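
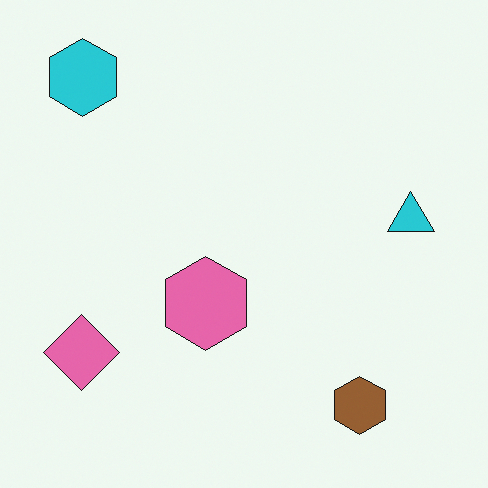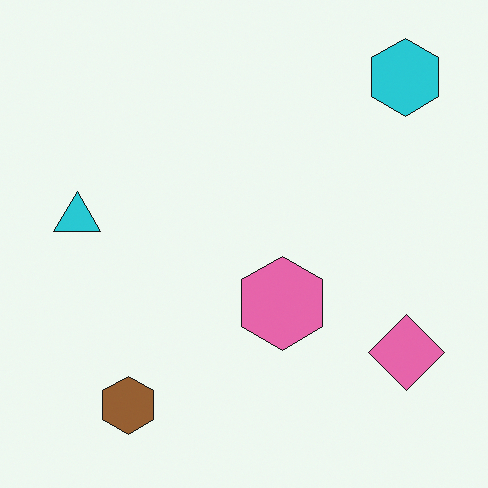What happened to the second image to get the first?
It was flipped horizontally (left ↔ right).

The cyan triangle is in the left of the second image and the right of the first — shapes on opposite sides of the vertical midline have swapped in a mirror flip.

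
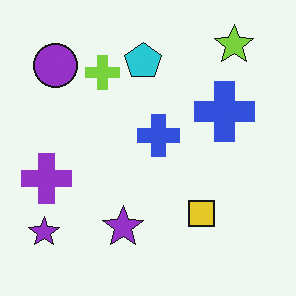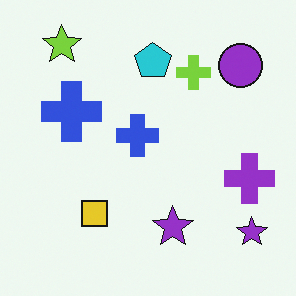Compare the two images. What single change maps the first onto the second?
Flipped horizontally (left ↔ right).

The purple cross is in the left of the first image and the right of the second — shapes on opposite sides of the vertical midline have swapped in a mirror flip.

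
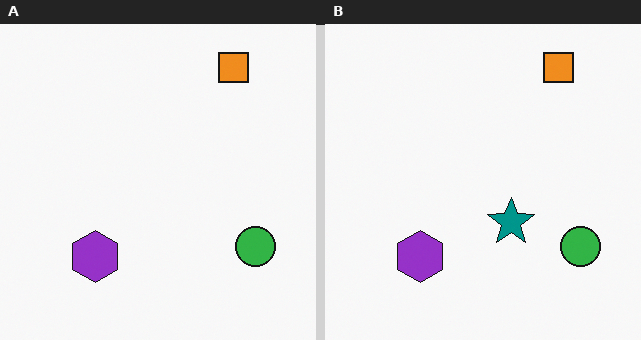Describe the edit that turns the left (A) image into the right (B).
The transformation is: overlaid with an additional teal star.

A teal star appears in the right (B) image that is absent from the left (A).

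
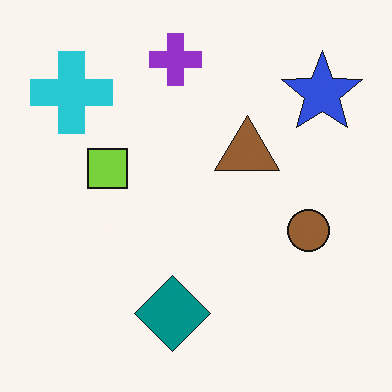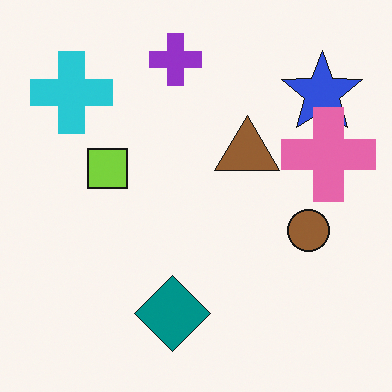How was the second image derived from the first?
The second image is the first overlaid with an additional pink cross.

A pink cross appears in the second image that is absent from the first.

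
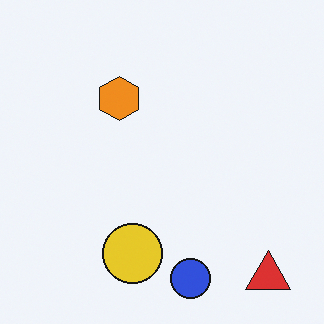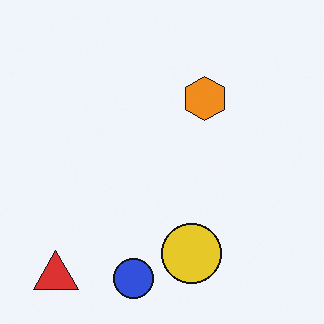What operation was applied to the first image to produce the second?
The second image is the first flipped horizontally (left ↔ right).

The red triangle is in the bottom-right of the first image and the bottom-left of the second — shapes on opposite sides of the vertical midline have swapped in a mirror flip.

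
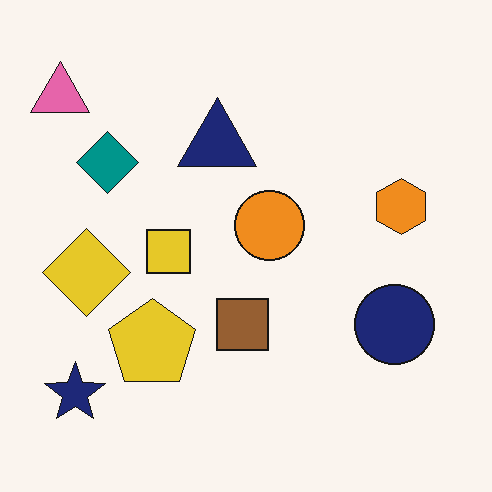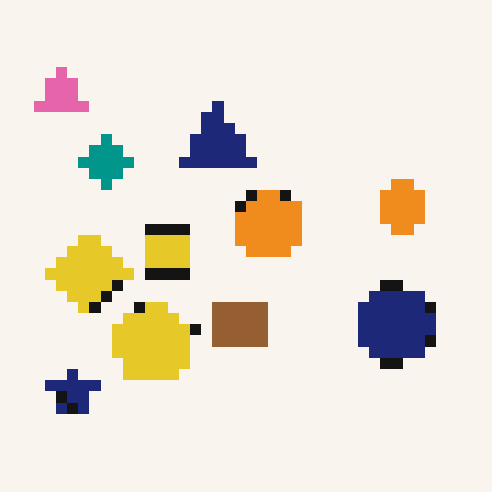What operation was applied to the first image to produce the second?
The image was heavily pixelated into large blocks.

Shapes are reduced to large square blocks; fine edges and outlines are lost — a downscale-then-upscale (mosaic) effect.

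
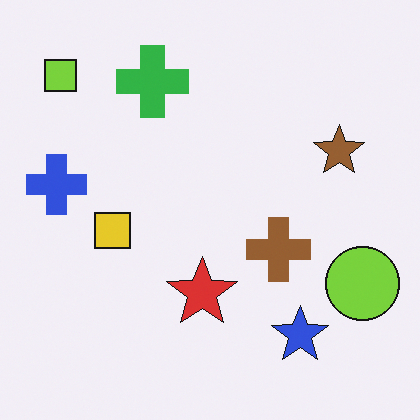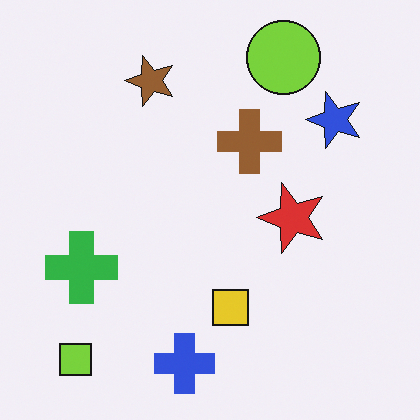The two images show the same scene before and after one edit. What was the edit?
It was rotated 90° counter-clockwise.

The lime square sits in the top-left of the first image and the bottom-left of the second — consistent with a whole-image 90° counter-clockwise rotation.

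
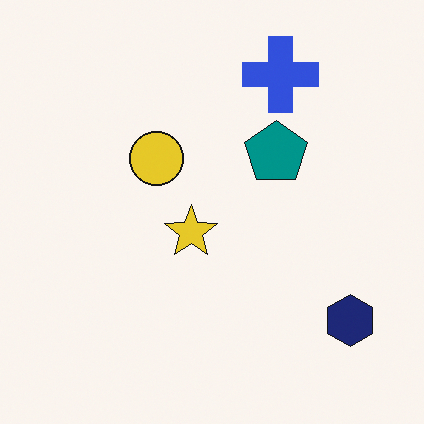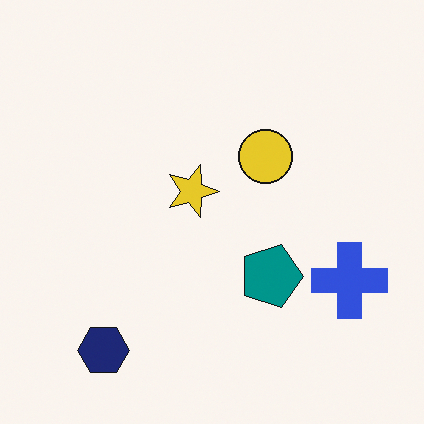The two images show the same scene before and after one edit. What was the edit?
Rotated 90° clockwise.

The navy hexagon sits in the bottom-right of the first image and the bottom-left of the second — consistent with a whole-image 90° clockwise rotation.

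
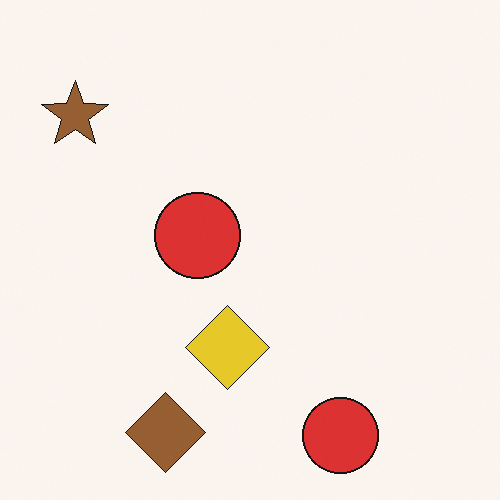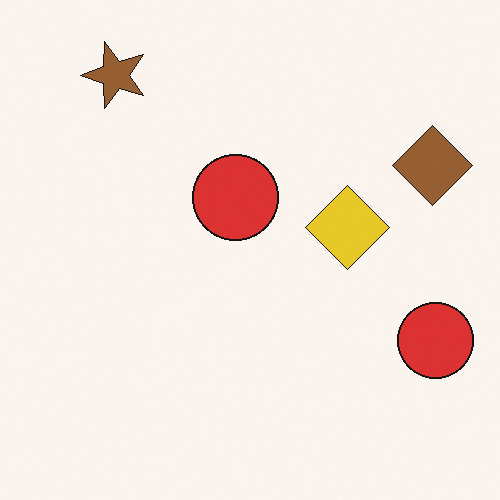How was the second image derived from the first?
Transposed (reflected across the top-left ↔ bottom-right diagonal).

Shapes have swapped their row and column positions — what was in the top-right is now in the bottom-left — a diagonal reflection.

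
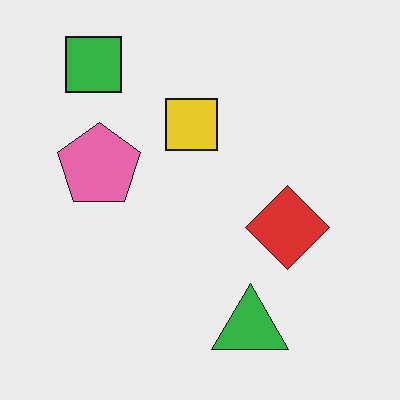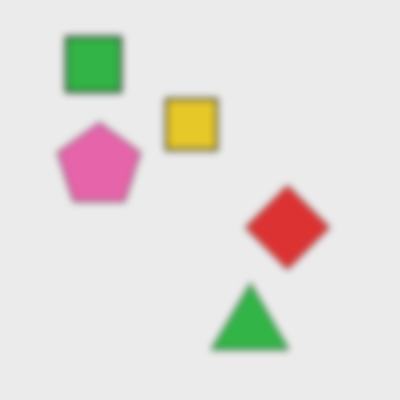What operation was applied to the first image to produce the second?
Noticeably gaussian-blurred.

Shape edges and outlines are uniformly softened across the whole image.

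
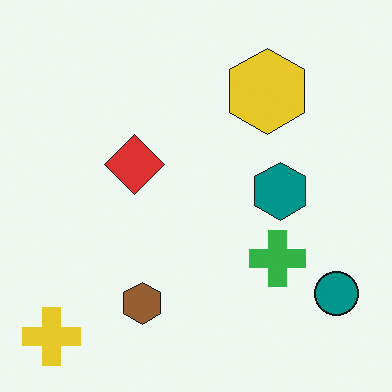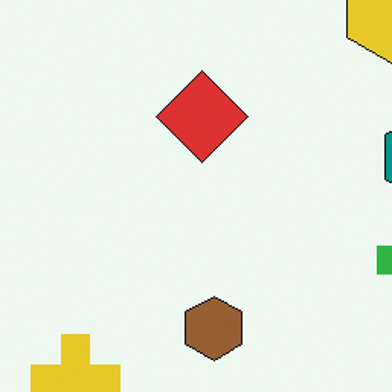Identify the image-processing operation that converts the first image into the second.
This is the original image cropped slightly and scaled back up.

The visible shapes are larger and the field of view is narrower; shapes near the original edges may be partly or wholly outside the frame — a crop-and-rescale.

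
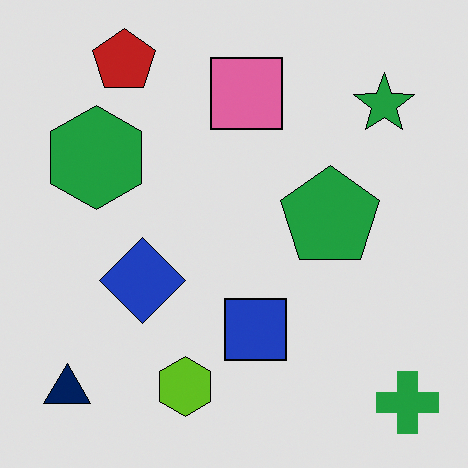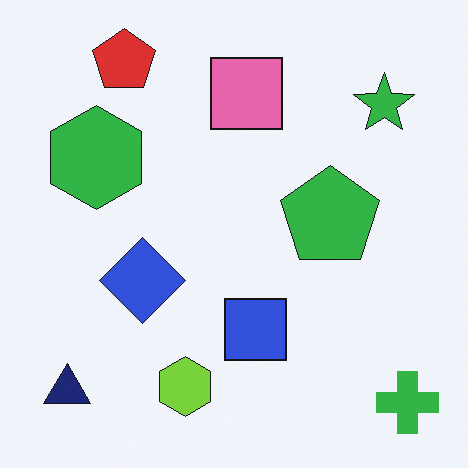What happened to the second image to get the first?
The image was moderately posterized.

Each flat color has snapped to a coarser quantized level — most visibly, the near-white background has dropped to a flat grey.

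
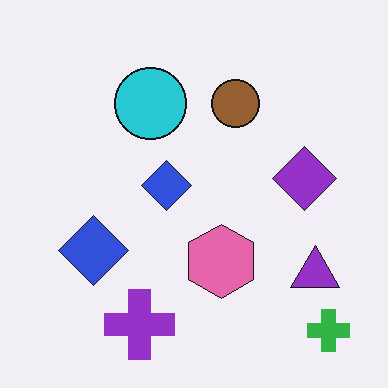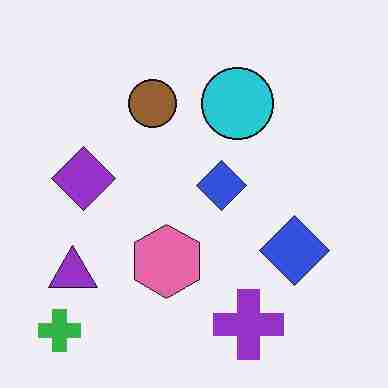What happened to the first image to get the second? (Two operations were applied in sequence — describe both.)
The second image is the first flipped horizontally (left ↔ right), then degraded with heavy JPEG compression.

The green cross is in the bottom-right of the first image and the bottom-left of the second — shapes on opposite sides of the vertical midline have swapped in a mirror flip. Blocky 8×8 compression artifacts appear around shape edges and the flat background shows ringing — characteristic JPEG degradation.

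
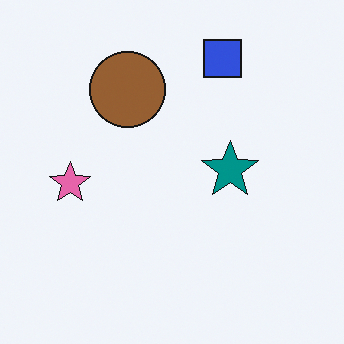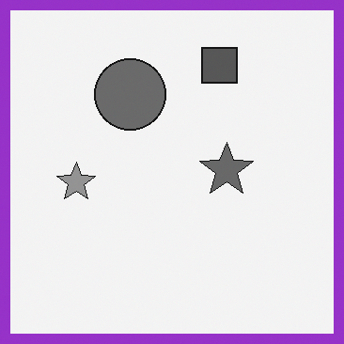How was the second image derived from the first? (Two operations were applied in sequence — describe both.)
This is the original image converted to grayscale, then framed with a purple border.

All color is removed — every shape is now a shade of grey. A solid purple frame runs around the edge of the second image, with the content slightly shrunk inside it.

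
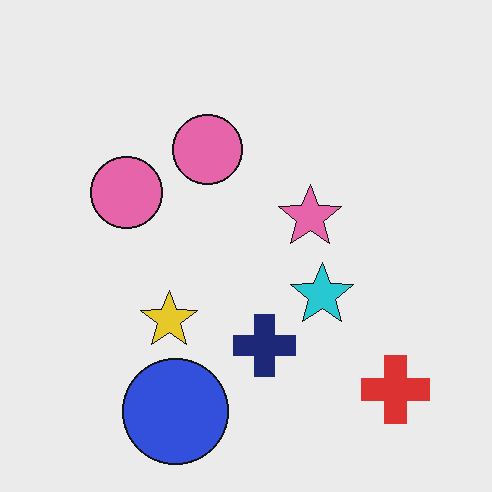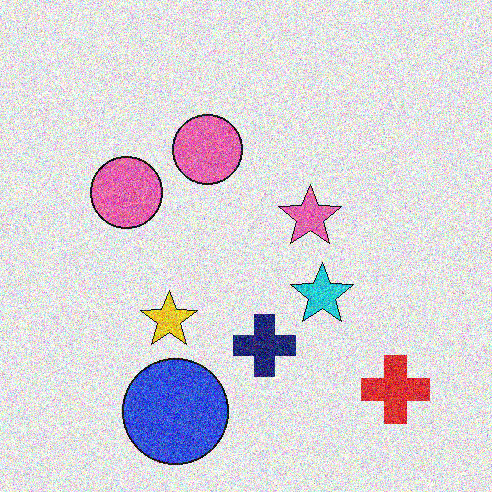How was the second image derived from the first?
It was degraded with a thick layer of grain.

Random speckle covers the whole image, including the flat background.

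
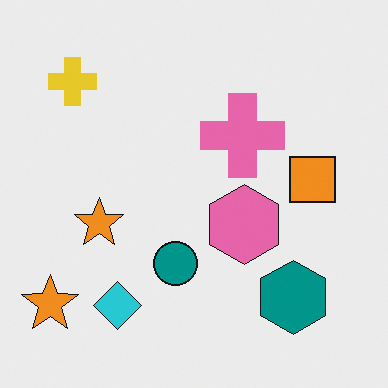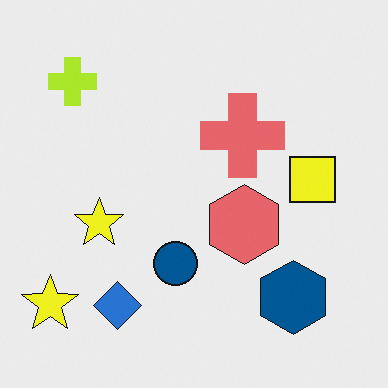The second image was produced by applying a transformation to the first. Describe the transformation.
This is the original image hue-shifted slightly.

Every shape's color has rotated by the same amount around the hue wheel — a uniform hue shift.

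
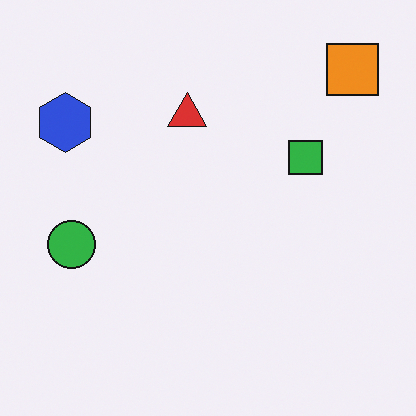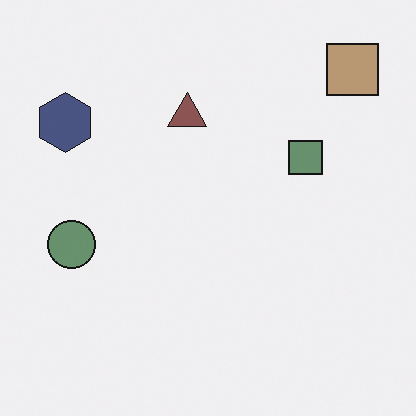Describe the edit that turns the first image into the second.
This is the original image made much more muted (saturation change).

All colors are more muted and greyish — a global saturation change.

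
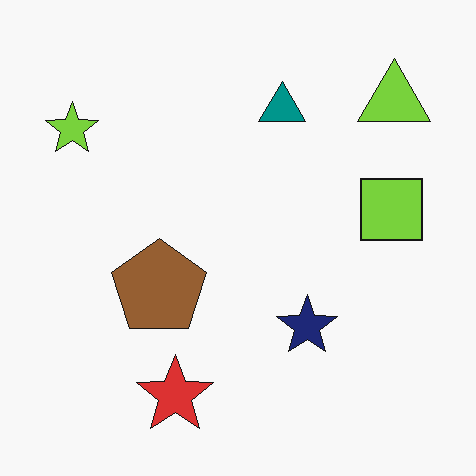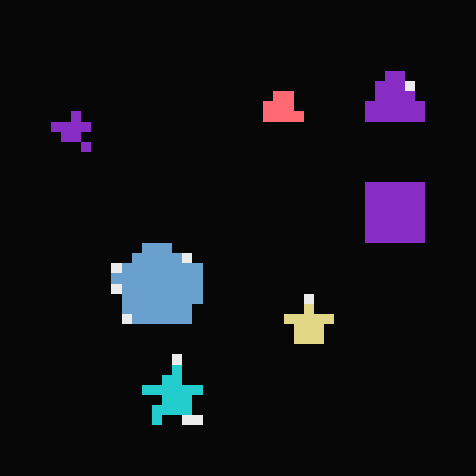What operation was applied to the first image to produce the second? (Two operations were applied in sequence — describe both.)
The image was color-inverted (negative), then heavily pixelated into large blocks.

The light background has become dark and every shape's color is its complement — a photographic negative. Shapes are reduced to large square blocks; fine edges and outlines are lost — a downscale-then-upscale (mosaic) effect.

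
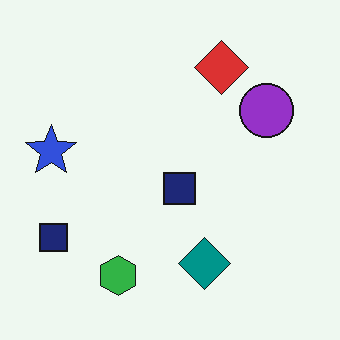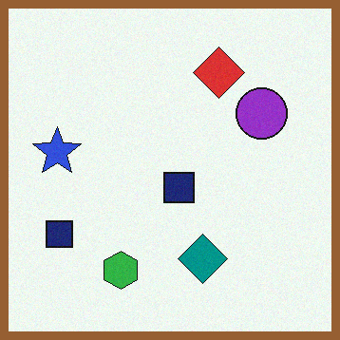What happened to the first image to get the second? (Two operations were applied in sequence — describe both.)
The transformation is: degraded with light additive noise, then framed with a brown border.

Random speckle covers the whole image, including the flat background. A solid brown frame runs around the edge of the second image, with the content slightly shrunk inside it.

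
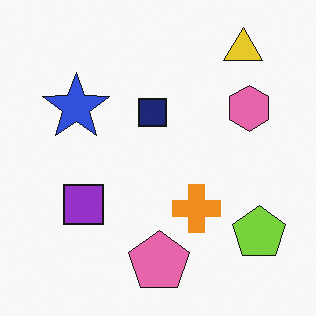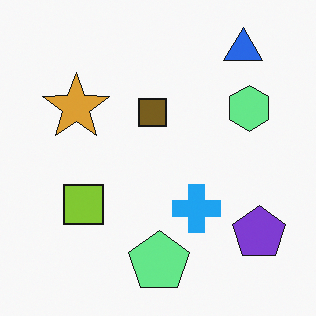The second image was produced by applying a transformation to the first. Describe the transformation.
The image was hue-shifted by a large amount.

Every shape's color has rotated by the same amount around the hue wheel — a uniform hue shift.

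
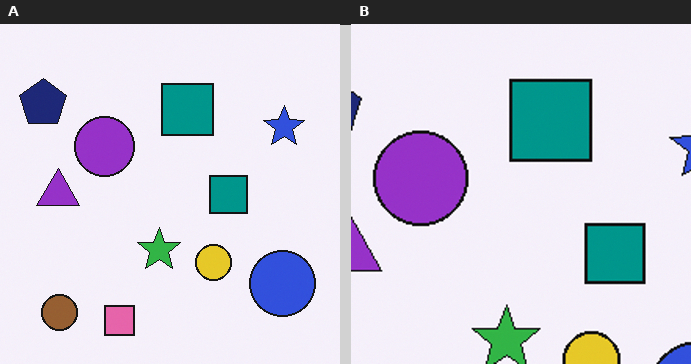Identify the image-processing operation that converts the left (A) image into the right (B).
The transformation is: cropped to a modestly smaller region and rescaled.

The visible shapes are larger and the field of view is narrower; shapes near the original edges may be partly or wholly outside the frame — a crop-and-rescale.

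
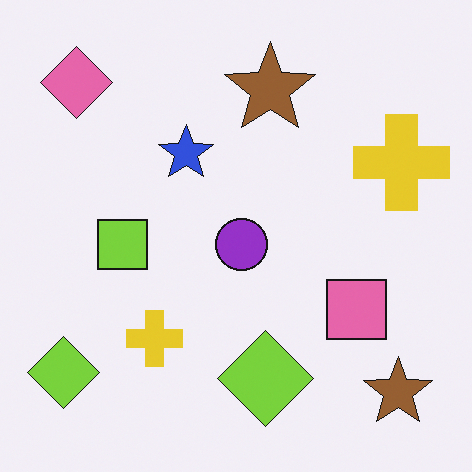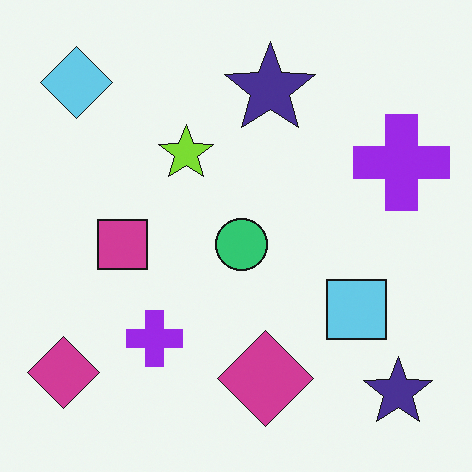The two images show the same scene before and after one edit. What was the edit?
This is the original image hue-shifted through roughly half the color wheel.

Every shape's color has rotated by the same amount around the hue wheel — a uniform hue shift.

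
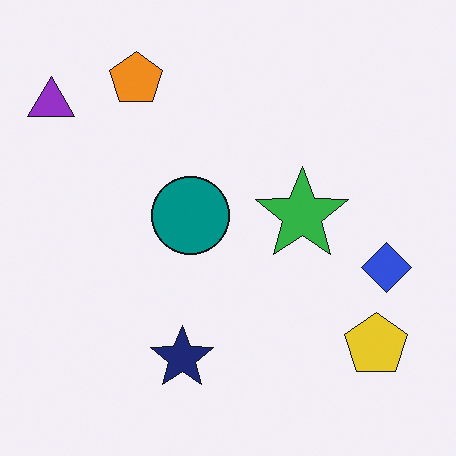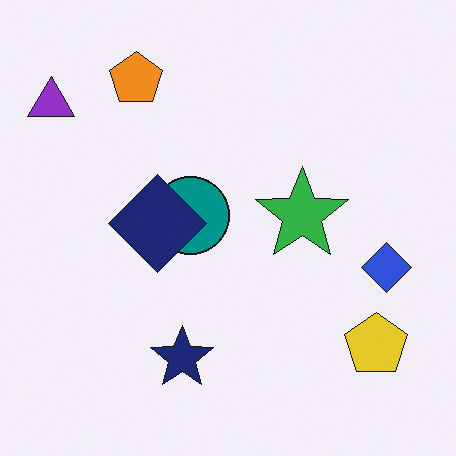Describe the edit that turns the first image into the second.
Overlaid with an additional navy diamond.

A navy diamond appears in the second image that is absent from the first.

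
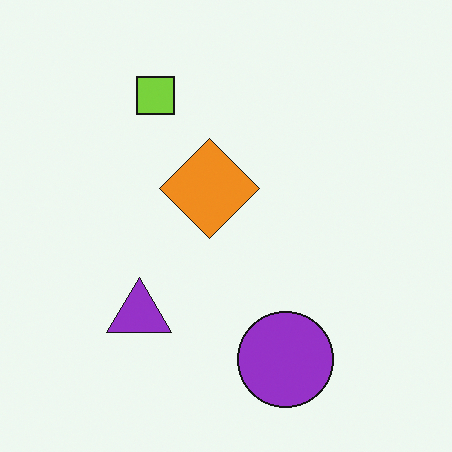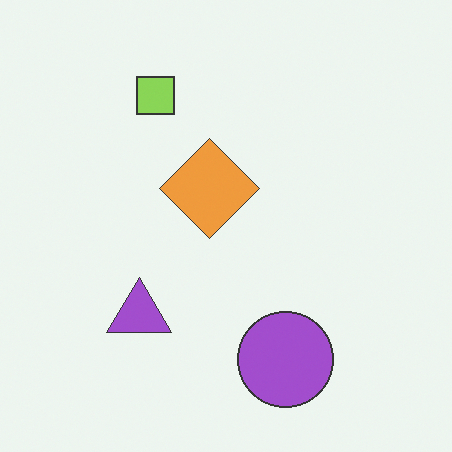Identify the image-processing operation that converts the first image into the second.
Given slightly reduced contrast.

Tones are pushed toward mid-grey across the whole image — a global contrast change.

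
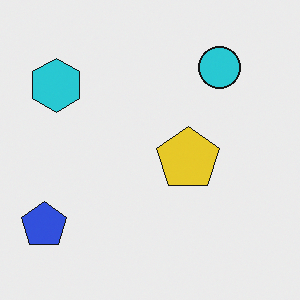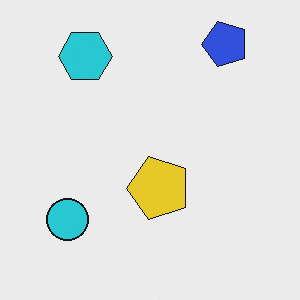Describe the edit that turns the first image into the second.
It was transposed (reflected across the top-left ↔ bottom-right diagonal).

Shapes have swapped their row and column positions — what was in the top-right is now in the bottom-left — a diagonal reflection.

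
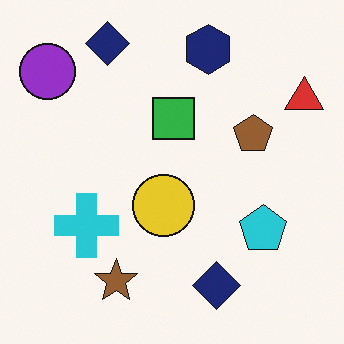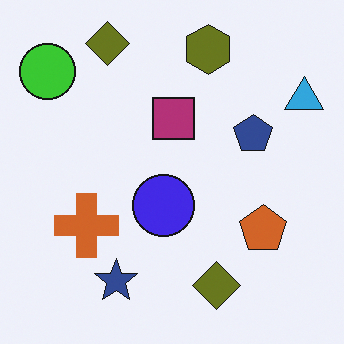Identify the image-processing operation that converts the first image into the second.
The second image is the first hue-shifted by a large amount.

Every shape's color has rotated by the same amount around the hue wheel — a uniform hue shift.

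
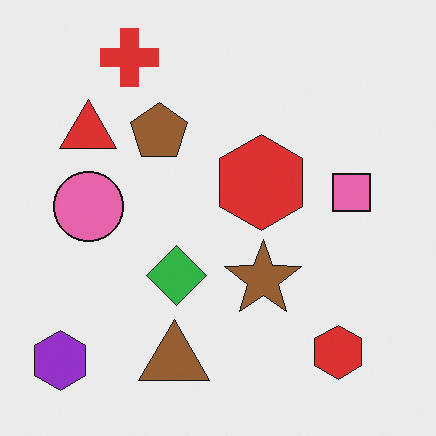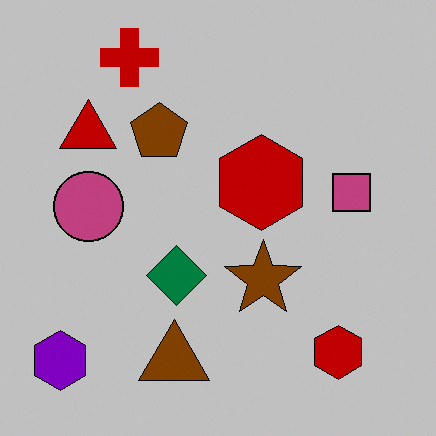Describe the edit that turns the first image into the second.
It was aggressively posterized.

Each flat color has snapped to a coarser quantized level — most visibly, the near-white background has dropped to a flat grey.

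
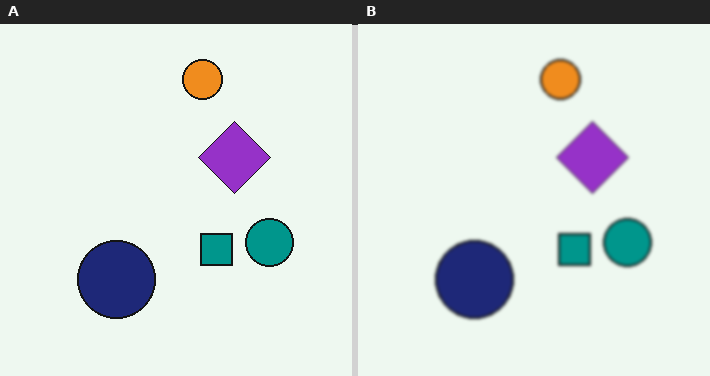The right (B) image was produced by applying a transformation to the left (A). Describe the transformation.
The right (B) image is the left (A) lightly blurred.

Shape edges and outlines are uniformly softened across the whole image.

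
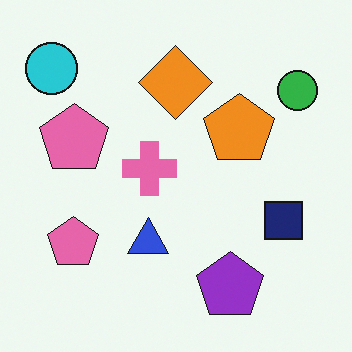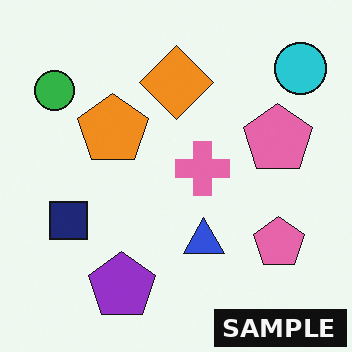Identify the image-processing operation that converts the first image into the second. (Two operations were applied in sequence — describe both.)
This is the original image flipped horizontally (left ↔ right), then watermarked with the text "SAMPLE" in the lower-right corner.

The cyan circle is in the top-left of the first image and the top-right of the second — shapes on opposite sides of the vertical midline have swapped in a mirror flip. A dark label reading "SAMPLE" appears in the lower-right corner.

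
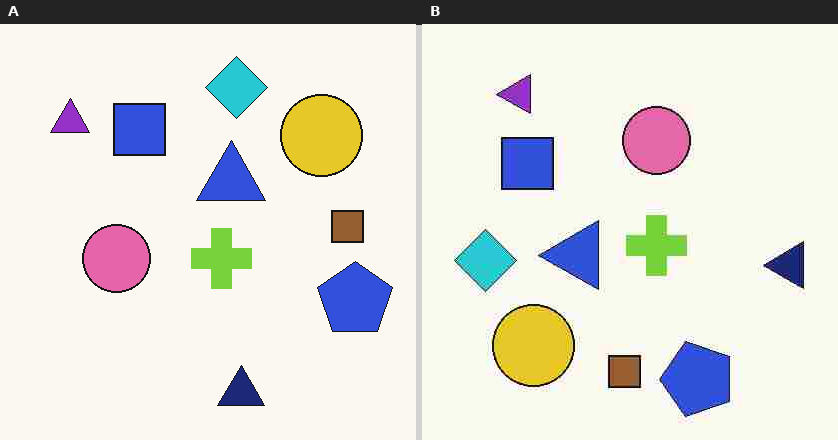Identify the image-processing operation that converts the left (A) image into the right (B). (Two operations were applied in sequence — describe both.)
The image was degraded with heavy JPEG compression, then transposed (reflected across the top-left ↔ bottom-right diagonal).

Blocky 8×8 compression artifacts appear around shape edges and the flat background shows ringing — characteristic JPEG degradation. Shapes have swapped their row and column positions — what was in the top-right is now in the bottom-left — a diagonal reflection.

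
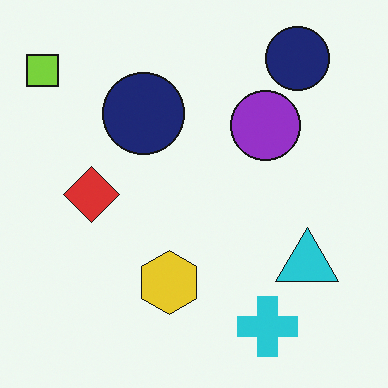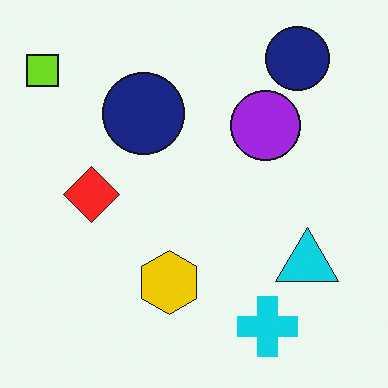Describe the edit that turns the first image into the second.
The second image is the first slightly oversaturated.

All colors are more vivid — a global saturation change.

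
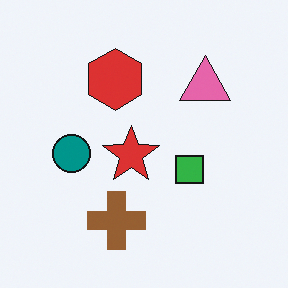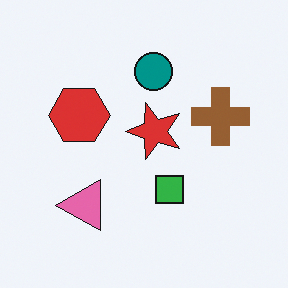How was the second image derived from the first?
It was transposed (reflected across the top-left ↔ bottom-right diagonal).

Shapes have swapped their row and column positions — what was in the top-right is now in the bottom-left — a diagonal reflection.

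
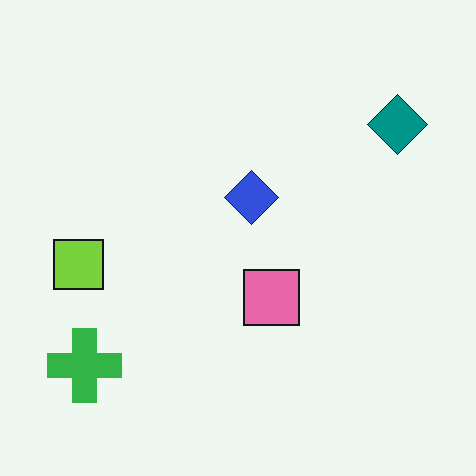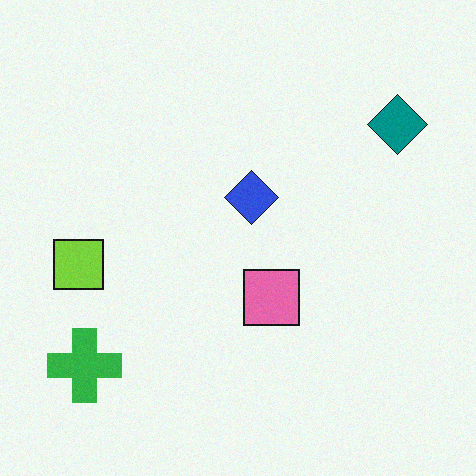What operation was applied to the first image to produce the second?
Degraded with light additive noise.

Random speckle covers the whole image, including the flat background.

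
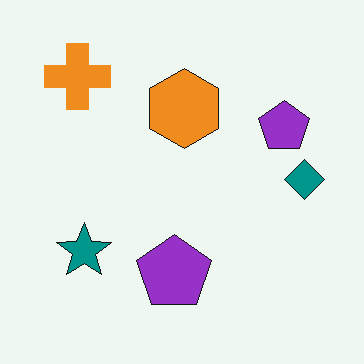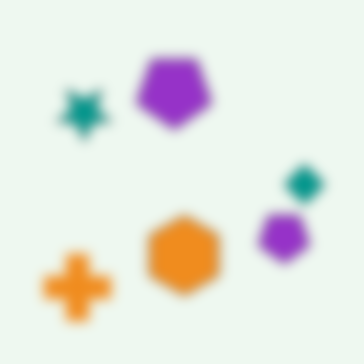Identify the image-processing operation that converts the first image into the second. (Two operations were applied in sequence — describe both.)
Strongly gaussian-blurred, then flipped vertically (top ↔ bottom).

Shape edges and outlines are uniformly softened across the whole image. The orange cross is in the top-left of the first image and the bottom-left of the second — shapes on opposite sides of the horizontal midline have swapped in a mirror flip.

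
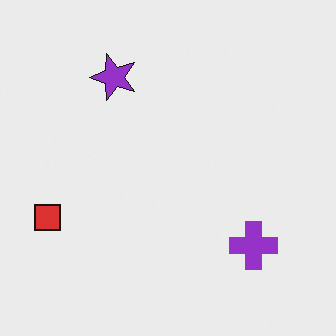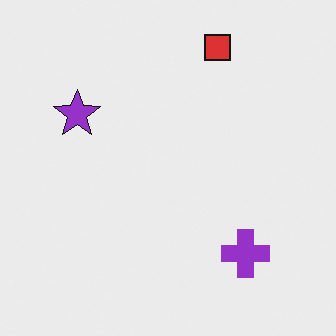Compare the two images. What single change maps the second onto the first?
It was transposed (reflected across the top-left ↔ bottom-right diagonal).

Shapes have swapped their row and column positions — what was in the top-right is now in the bottom-left — a diagonal reflection.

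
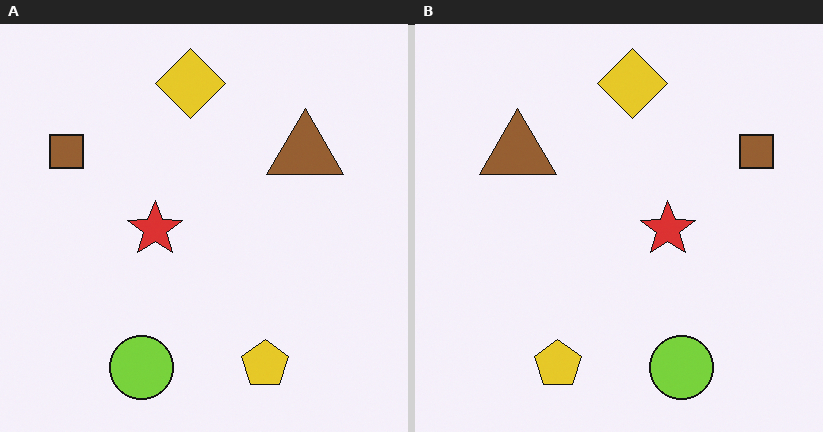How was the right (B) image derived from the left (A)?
Flipped horizontally (left ↔ right).

The brown square is in the top-left of the left (A) image and the top-right of the right (B) — shapes on opposite sides of the vertical midline have swapped in a mirror flip.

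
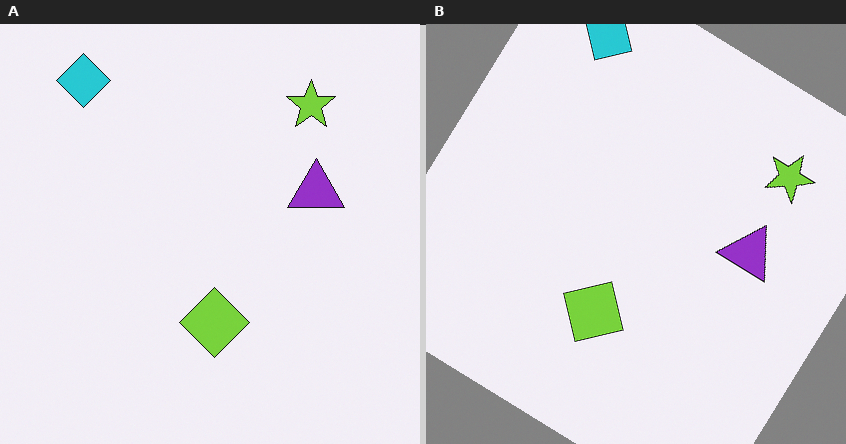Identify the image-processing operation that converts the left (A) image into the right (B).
The image was rotated clockwise by a large amount — several tens of degrees.

Every shape is tilted by the same angle and the image corners show triangular fill wedges — a whole-image rotation by a non-right angle.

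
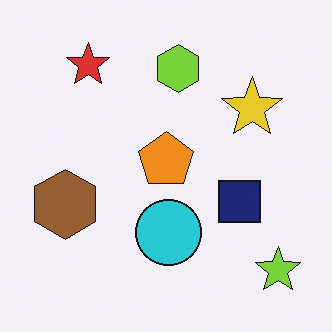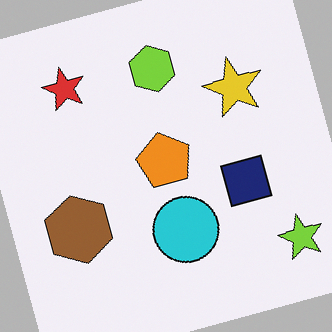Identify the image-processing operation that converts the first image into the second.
Rotated counter-clockwise by a moderate amount.

Every shape is tilted by the same angle and the image corners show triangular fill wedges — a whole-image rotation by a non-right angle.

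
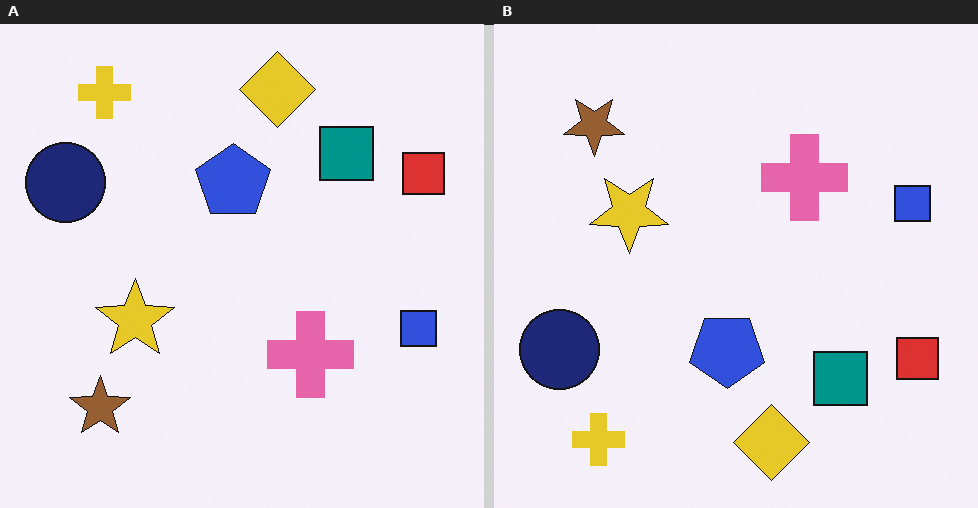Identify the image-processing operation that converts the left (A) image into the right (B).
The transformation is: flipped vertically (top ↔ bottom).

The yellow diamond is in the top of the left (A) image and the bottom of the right (B) — shapes on opposite sides of the horizontal midline have swapped in a mirror flip.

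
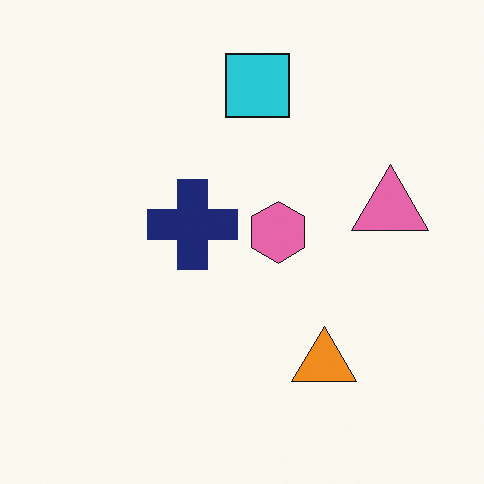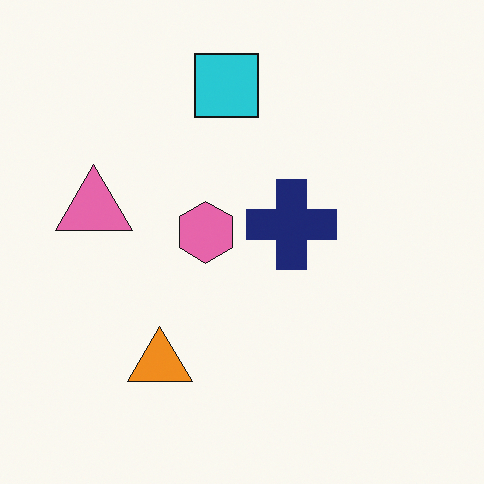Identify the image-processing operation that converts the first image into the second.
It was flipped horizontally (left ↔ right).

The pink triangle is in the right of the first image and the left of the second — shapes on opposite sides of the vertical midline have swapped in a mirror flip.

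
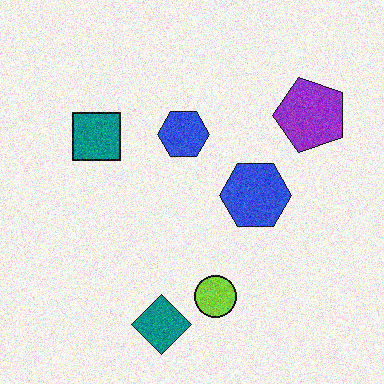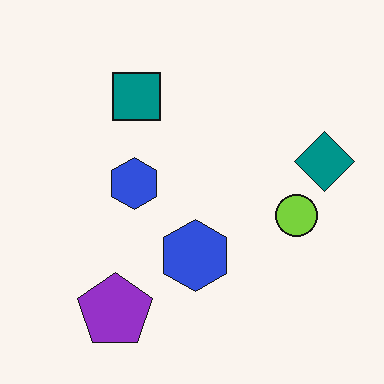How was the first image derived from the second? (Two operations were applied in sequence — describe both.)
It was transposed (reflected across the top-left ↔ bottom-right diagonal), then degraded with moderate additive noise.

Shapes have swapped their row and column positions — what was in the top-right is now in the bottom-left — a diagonal reflection. Random speckle covers the whole image, including the flat background.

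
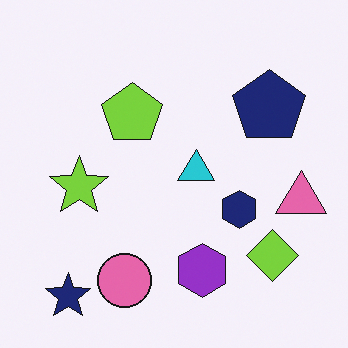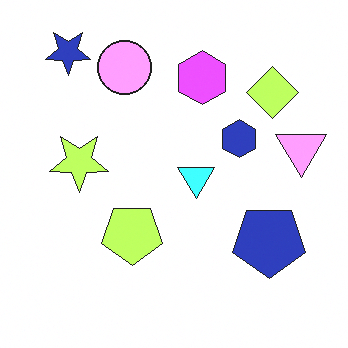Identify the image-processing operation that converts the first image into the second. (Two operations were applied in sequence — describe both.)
The image was substantially brightened, then flipped vertically (top ↔ bottom).

Every pixel — background and shapes alike — is uniformly brightened. The navy star is in the bottom-left of the first image and the top-left of the second — shapes on opposite sides of the horizontal midline have swapped in a mirror flip.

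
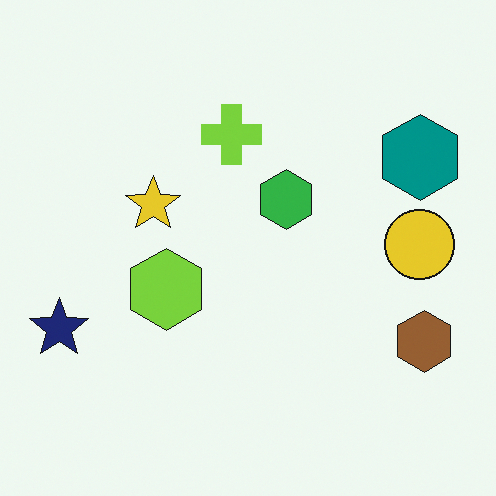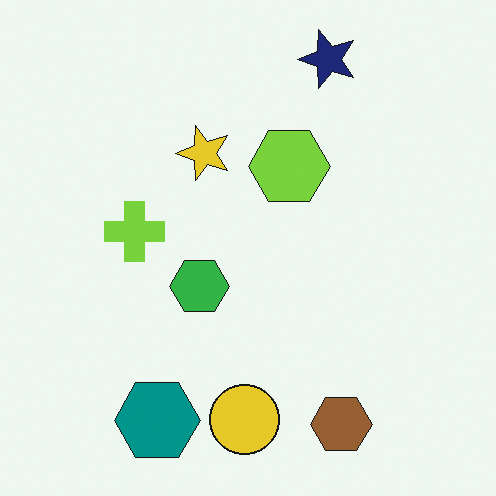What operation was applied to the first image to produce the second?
This is the original image transposed (reflected across the top-left ↔ bottom-right diagonal).

Shapes have swapped their row and column positions — what was in the top-right is now in the bottom-left — a diagonal reflection.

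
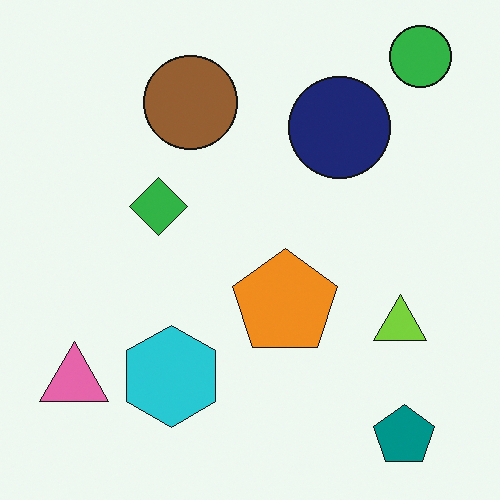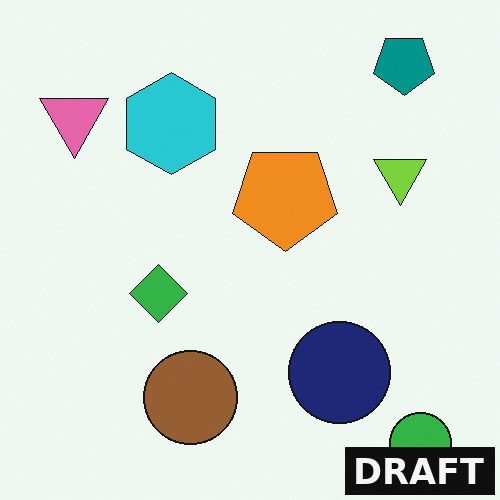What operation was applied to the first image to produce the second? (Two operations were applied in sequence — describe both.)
It was flipped vertically (top ↔ bottom), then watermarked with the text "DRAFT" in the lower-right corner.

The green circle is in the top-right of the first image and the bottom-right of the second — shapes on opposite sides of the horizontal midline have swapped in a mirror flip. A dark label reading "DRAFT" appears in the lower-right corner.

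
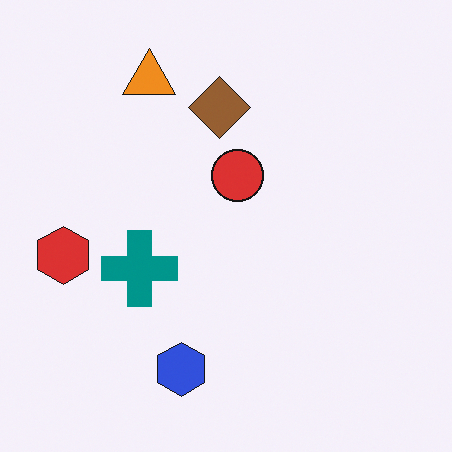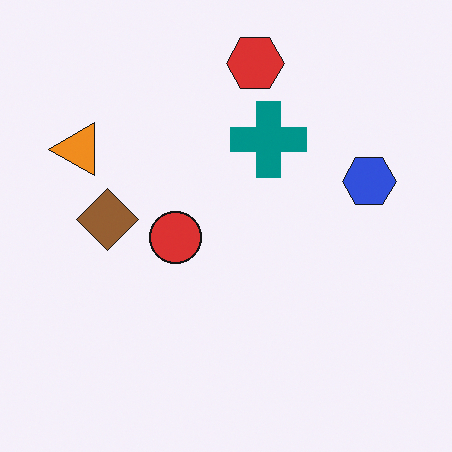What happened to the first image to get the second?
This is the original image transposed (reflected across the top-left ↔ bottom-right diagonal).

Shapes have swapped their row and column positions — what was in the top-right is now in the bottom-left — a diagonal reflection.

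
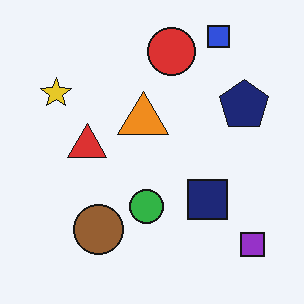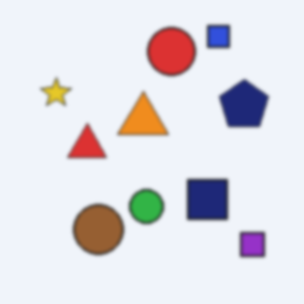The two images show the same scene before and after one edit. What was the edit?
Lightly blurred.

Shape edges and outlines are uniformly softened across the whole image.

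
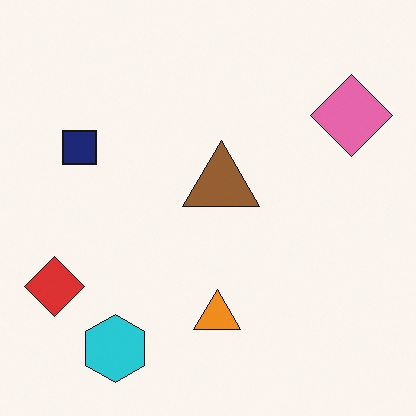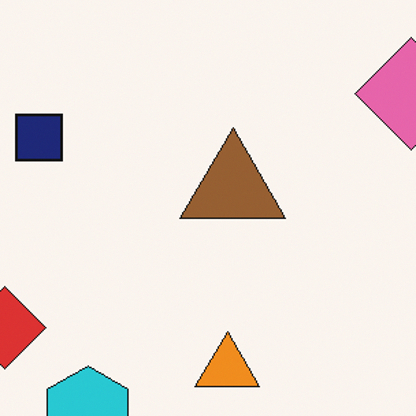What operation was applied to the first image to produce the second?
It was cropped slightly and scaled back up.

The visible shapes are larger and the field of view is narrower; shapes near the original edges may be partly or wholly outside the frame — a crop-and-rescale.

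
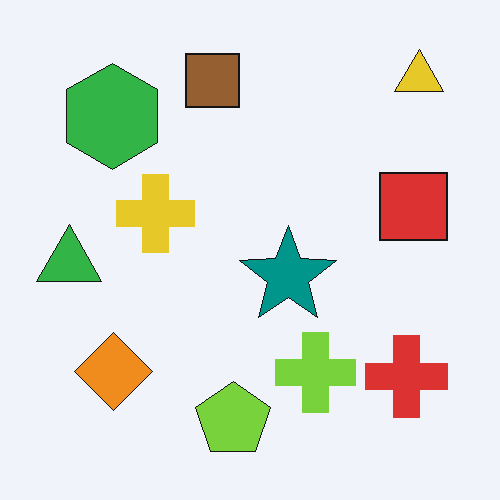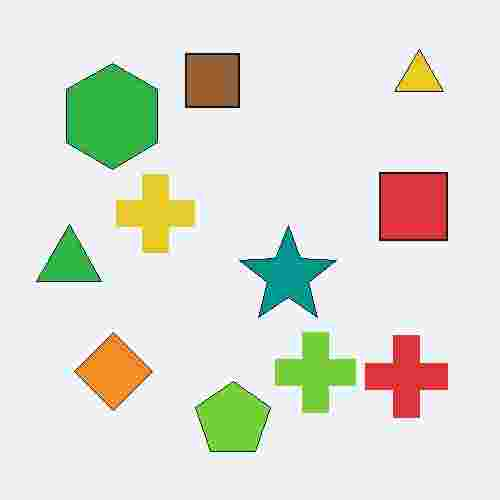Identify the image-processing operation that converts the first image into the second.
The transformation is: heavily JPEG-compressed with obvious blocking artifacts.

Blocky 8×8 compression artifacts appear around shape edges and the flat background shows ringing — characteristic JPEG degradation.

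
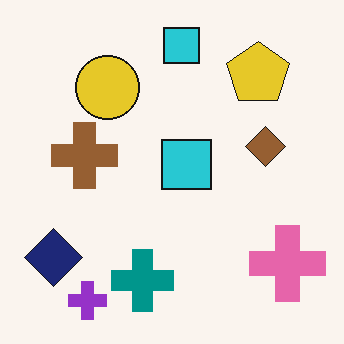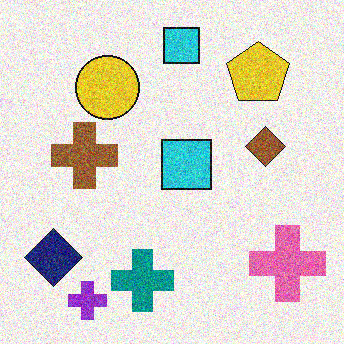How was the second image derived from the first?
The transformation is: degraded with strong gaussian noise.

Random speckle covers the whole image, including the flat background.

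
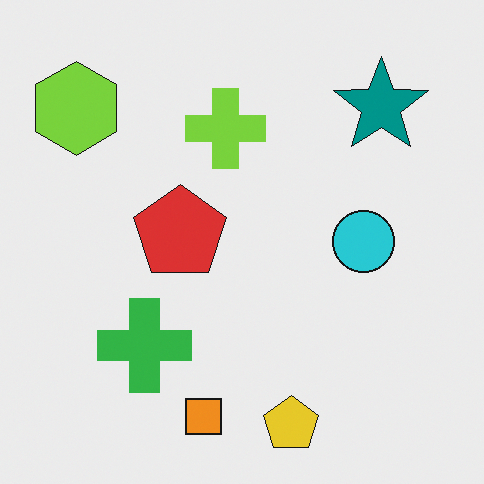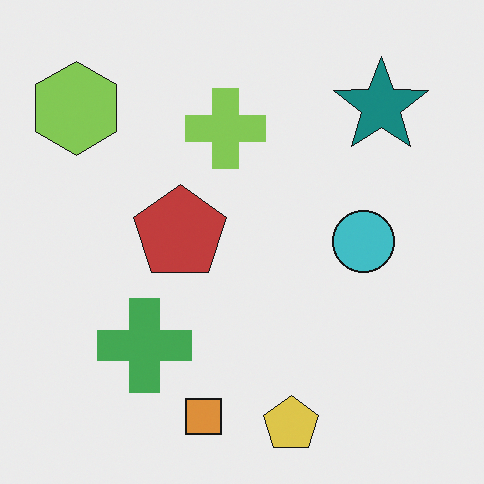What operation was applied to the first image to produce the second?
The image was slightly desaturated.

All colors are more muted and greyish — a global saturation change.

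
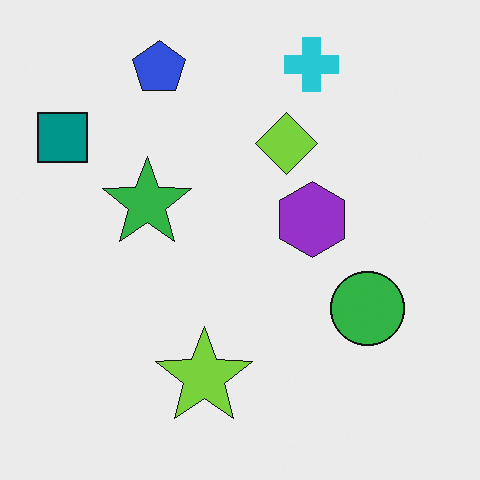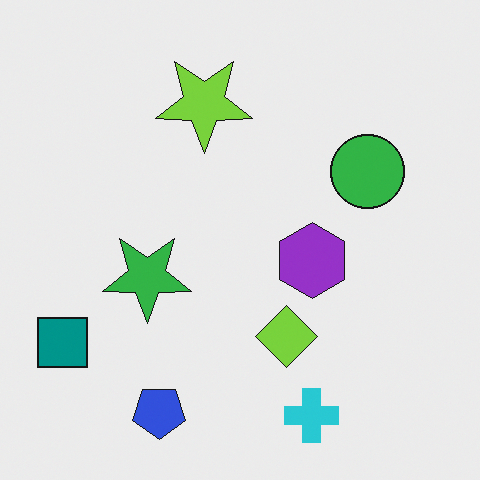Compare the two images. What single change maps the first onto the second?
It was flipped vertically (top ↔ bottom).

The cyan cross is in the top of the first image and the bottom of the second — shapes on opposite sides of the horizontal midline have swapped in a mirror flip.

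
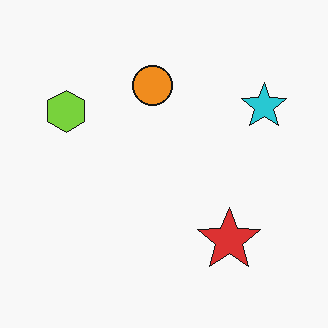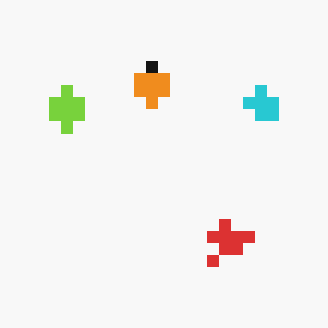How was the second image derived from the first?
Heavily pixelated into large blocks.

Shapes are reduced to large square blocks; fine edges and outlines are lost — a downscale-then-upscale (mosaic) effect.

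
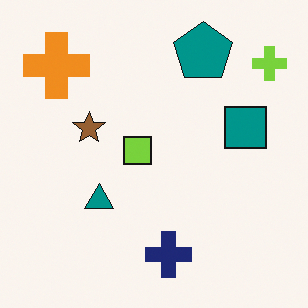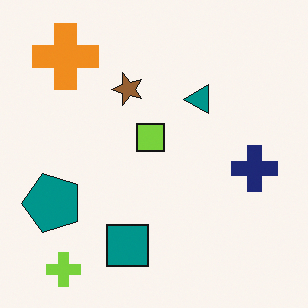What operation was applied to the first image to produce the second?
The image was transposed (reflected across the top-left ↔ bottom-right diagonal).

Shapes have swapped their row and column positions — what was in the top-right is now in the bottom-left — a diagonal reflection.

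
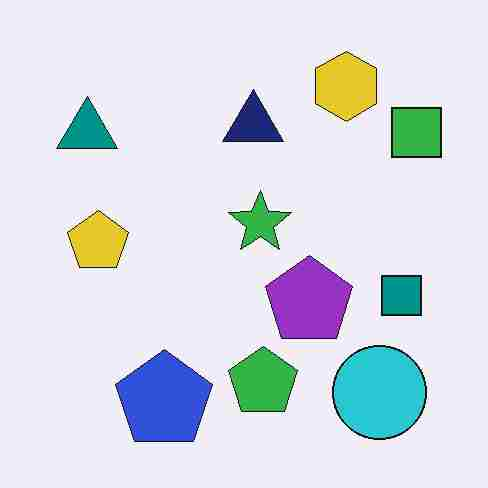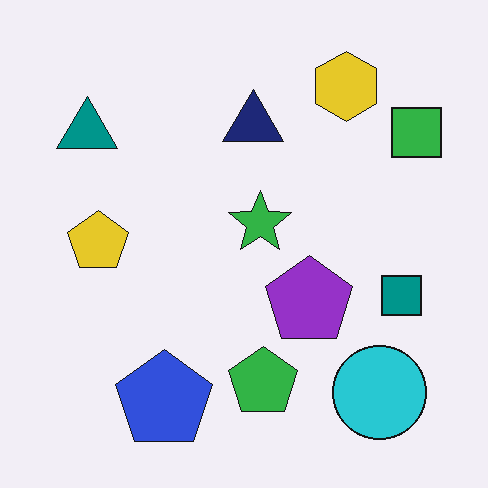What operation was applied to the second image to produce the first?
This is the original image degraded with heavy JPEG compression.

Blocky 8×8 compression artifacts appear around shape edges and the flat background shows ringing — characteristic JPEG degradation.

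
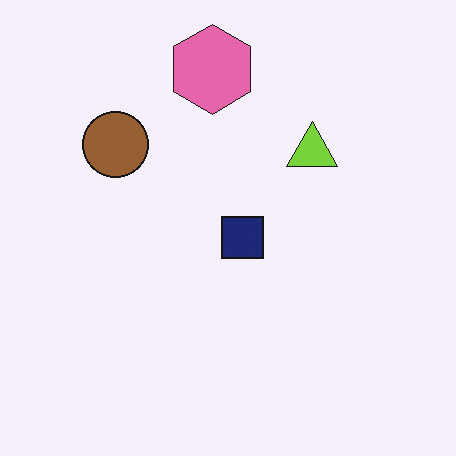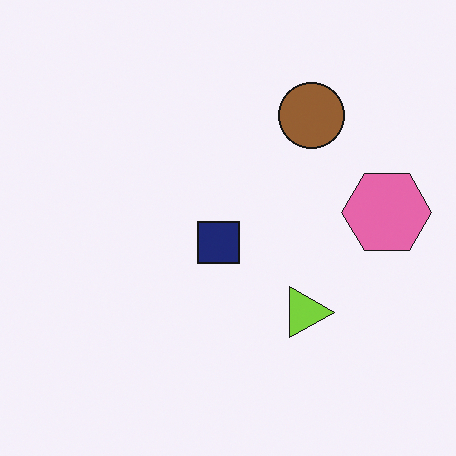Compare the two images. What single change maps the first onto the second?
The transformation is: rotated 90° clockwise.

The pink hexagon sits in the top of the first image and the right of the second — consistent with a whole-image 90° clockwise rotation.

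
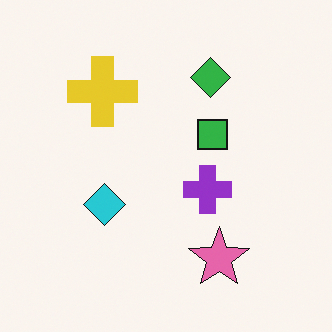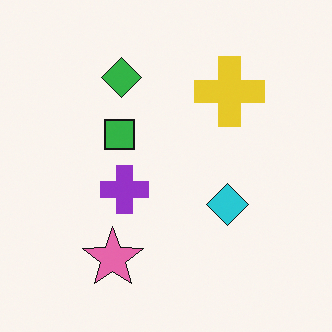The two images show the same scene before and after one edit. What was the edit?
This is the original image flipped horizontally (left ↔ right).

The yellow cross is in the top-left of the first image and the top-right of the second — shapes on opposite sides of the vertical midline have swapped in a mirror flip.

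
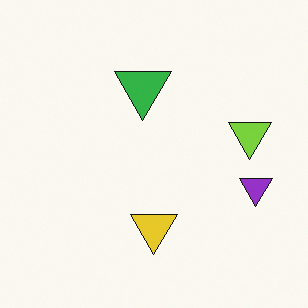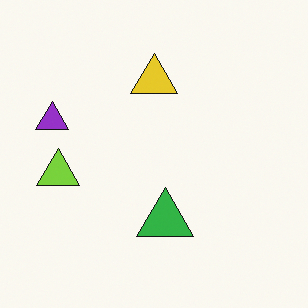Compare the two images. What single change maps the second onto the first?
This is the original image rotated 180°.

The purple triangle sits in the left of the second image and the right of the first — consistent with a whole-image 180° rotation.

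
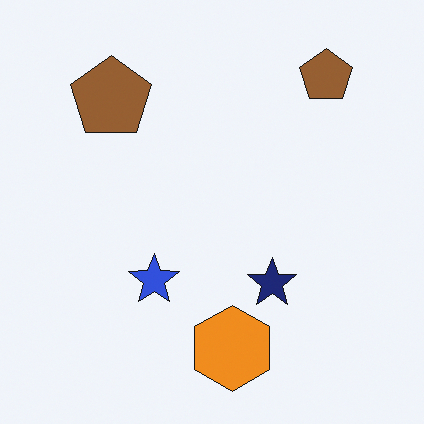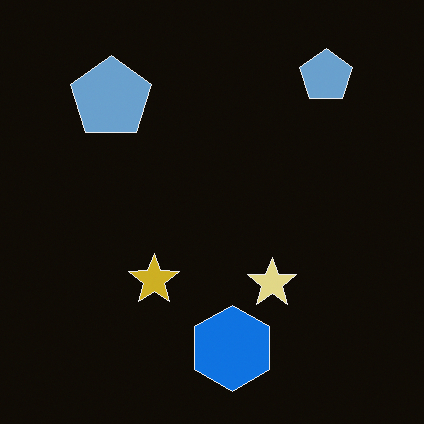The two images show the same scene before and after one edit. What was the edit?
It was color-inverted (negative).

The light background has become dark and every shape's color is its complement — a photographic negative.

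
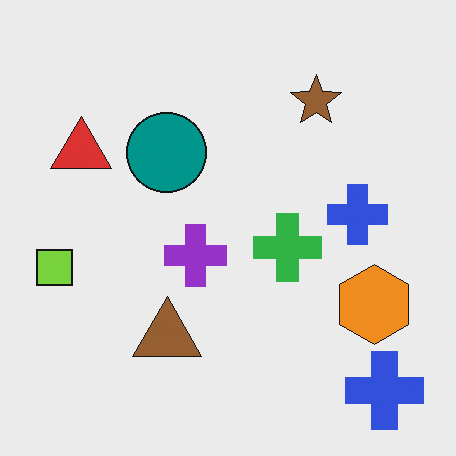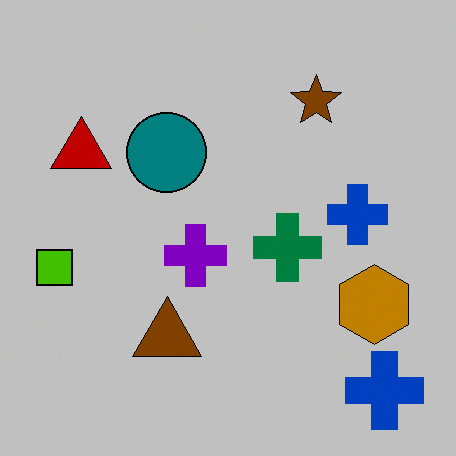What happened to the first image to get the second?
The transformation is: aggressively posterized.

Each flat color has snapped to a coarser quantized level — most visibly, the near-white background has dropped to a flat grey.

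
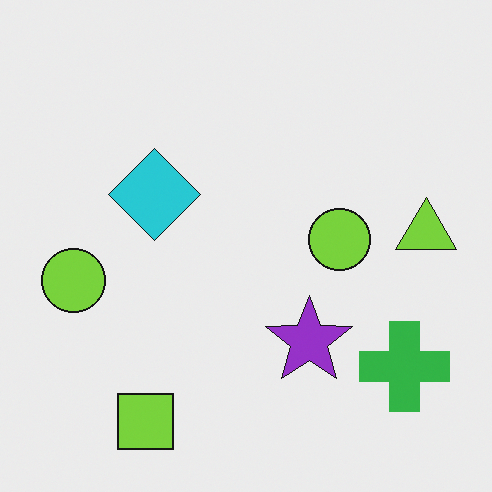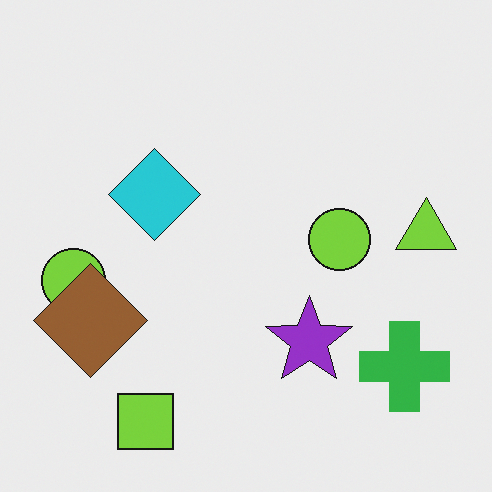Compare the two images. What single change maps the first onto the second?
Overlaid with an additional brown diamond.

A brown diamond appears in the second image that is absent from the first.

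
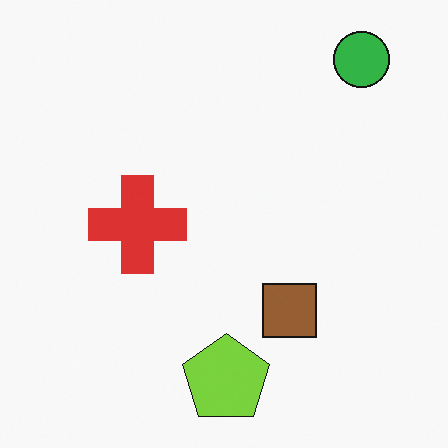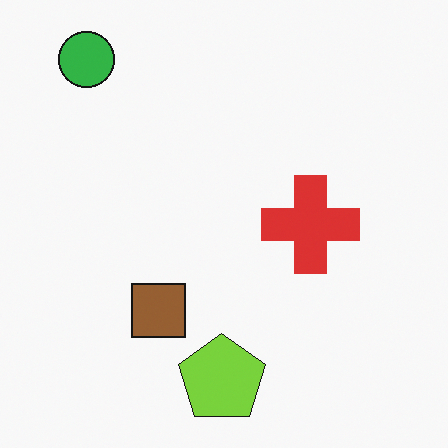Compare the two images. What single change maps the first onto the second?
This is the original image flipped horizontally (left ↔ right).

The green circle is in the top-right of the first image and the top-left of the second — shapes on opposite sides of the vertical midline have swapped in a mirror flip.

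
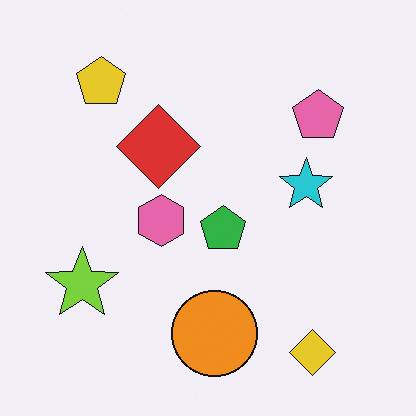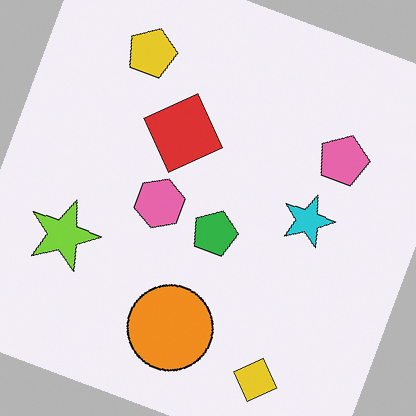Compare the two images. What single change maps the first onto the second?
The second image is the first rotated clockwise by a moderate amount.

Every shape is tilted by the same angle and the image corners show triangular fill wedges — a whole-image rotation by a non-right angle.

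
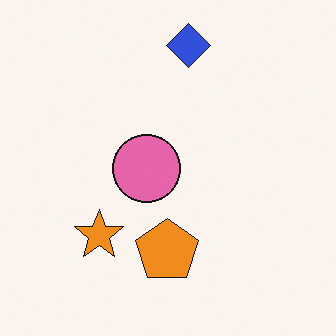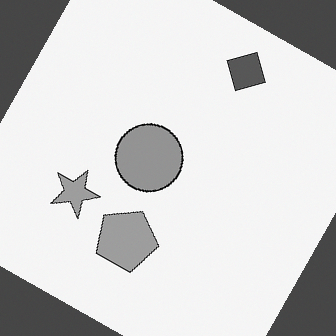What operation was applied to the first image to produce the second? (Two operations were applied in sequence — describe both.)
The image was rotated clockwise by a moderate amount, then converted to grayscale.

Every shape is tilted by the same angle and the image corners show triangular fill wedges — a whole-image rotation by a non-right angle. All color is removed — every shape is now a shade of grey.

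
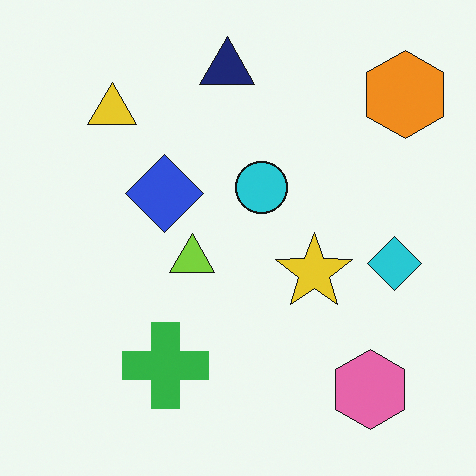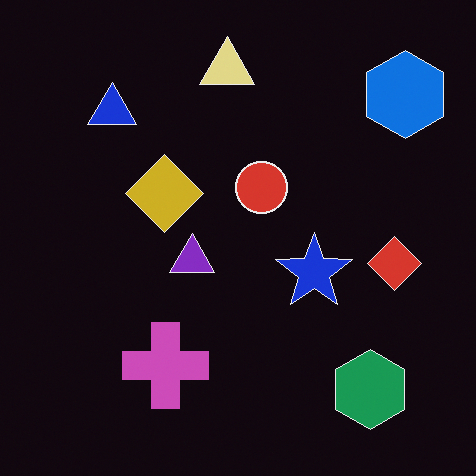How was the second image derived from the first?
This is the original image color-inverted (negative).

The light background has become dark and every shape's color is its complement — a photographic negative.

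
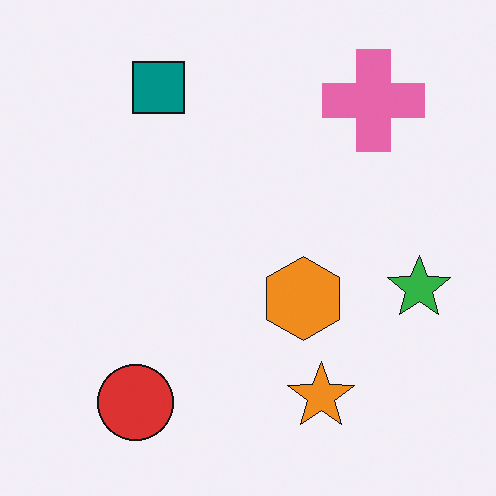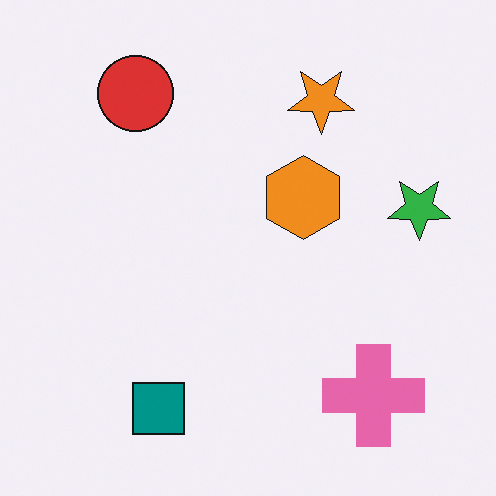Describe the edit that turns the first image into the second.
Flipped vertically (top ↔ bottom).

The teal square is in the top-left of the first image and the bottom-left of the second — shapes on opposite sides of the horizontal midline have swapped in a mirror flip.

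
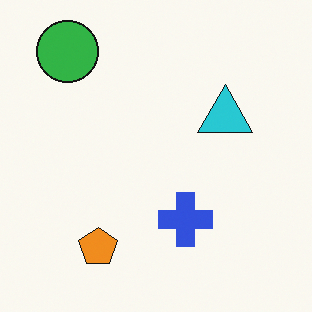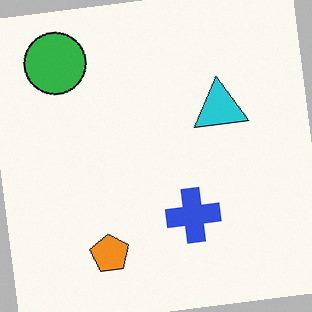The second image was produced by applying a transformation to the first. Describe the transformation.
The transformation is: rotated counter-clockwise by a few degrees.

Every shape is tilted by the same angle and the image corners show triangular fill wedges — a whole-image rotation by a non-right angle.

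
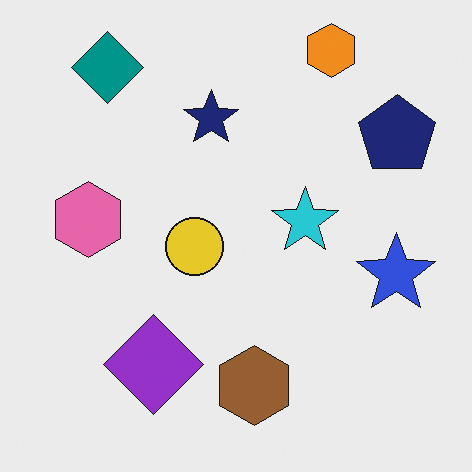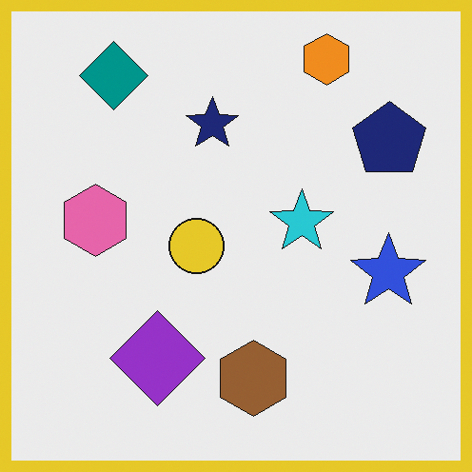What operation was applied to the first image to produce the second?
The transformation is: framed with a yellow border.

A solid yellow frame runs around the edge of the second image, with the content slightly shrunk inside it.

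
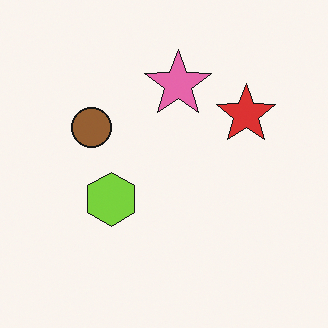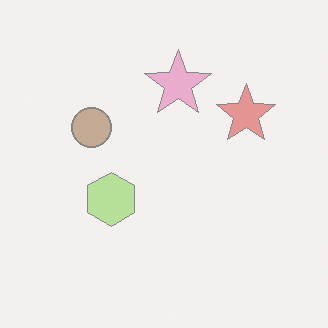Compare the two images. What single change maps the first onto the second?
This is the original image washed out (contrast reduced).

Tones are pushed toward mid-grey across the whole image — a global contrast change.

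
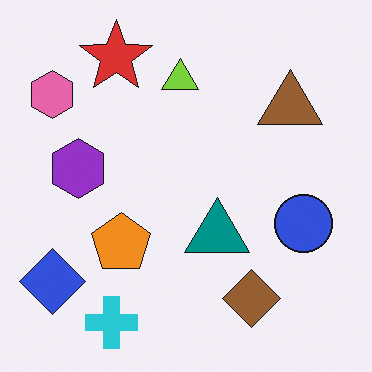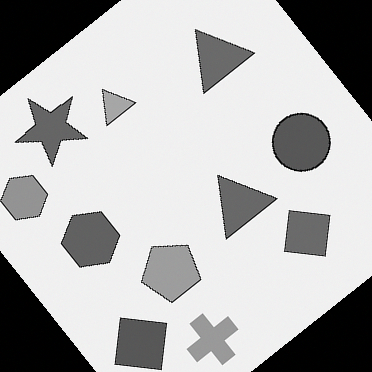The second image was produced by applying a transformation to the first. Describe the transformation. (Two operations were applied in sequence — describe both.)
This is the original image converted to grayscale, then rotated counter-clockwise by a large amount — several tens of degrees.

All color is removed — every shape is now a shade of grey. Every shape is tilted by the same angle and the image corners show triangular fill wedges — a whole-image rotation by a non-right angle.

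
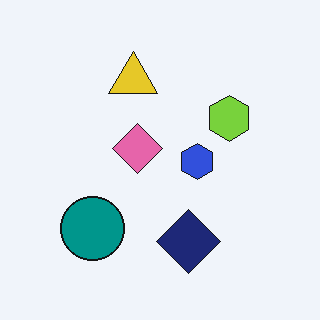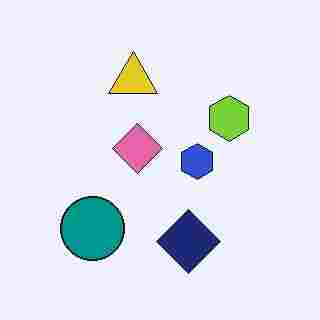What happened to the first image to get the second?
This is the original image degraded with heavy JPEG compression.

Blocky 8×8 compression artifacts appear around shape edges and the flat background shows ringing — characteristic JPEG degradation.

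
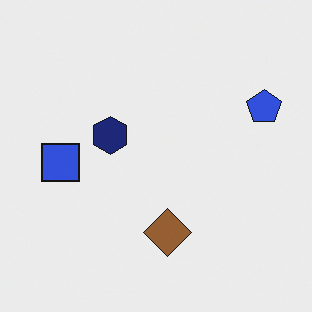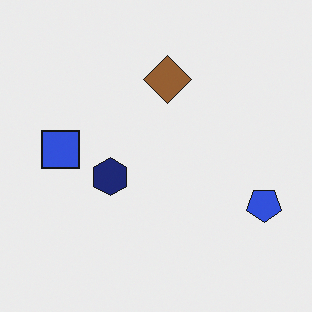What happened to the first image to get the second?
Flipped vertically (top ↔ bottom).

The brown diamond is in the bottom of the first image and the top of the second — shapes on opposite sides of the horizontal midline have swapped in a mirror flip.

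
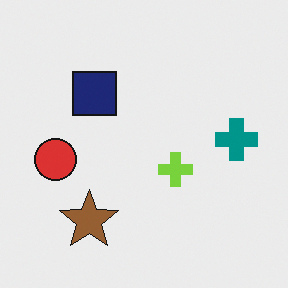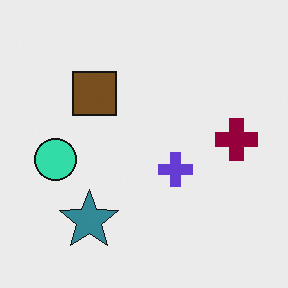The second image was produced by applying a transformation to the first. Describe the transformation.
The image was hue-shifted through roughly half the color wheel.

Every shape's color has rotated by the same amount around the hue wheel — a uniform hue shift.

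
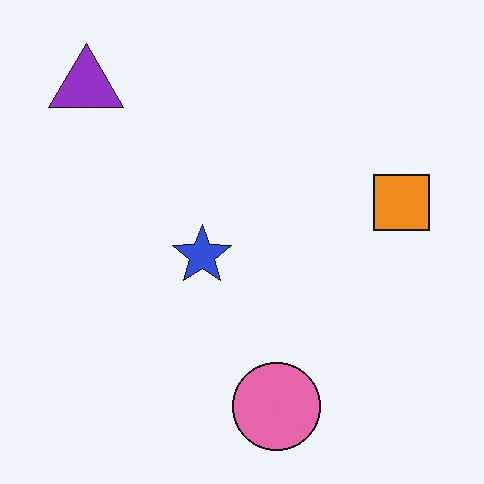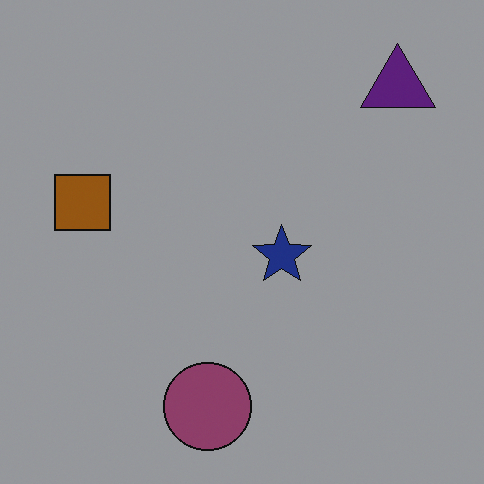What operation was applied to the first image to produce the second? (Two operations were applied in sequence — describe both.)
This is the original image substantially darkened, then flipped horizontally (left ↔ right).

Every pixel — background and shapes alike — is uniformly darkened. The orange square is in the right of the first image and the left of the second — shapes on opposite sides of the vertical midline have swapped in a mirror flip.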